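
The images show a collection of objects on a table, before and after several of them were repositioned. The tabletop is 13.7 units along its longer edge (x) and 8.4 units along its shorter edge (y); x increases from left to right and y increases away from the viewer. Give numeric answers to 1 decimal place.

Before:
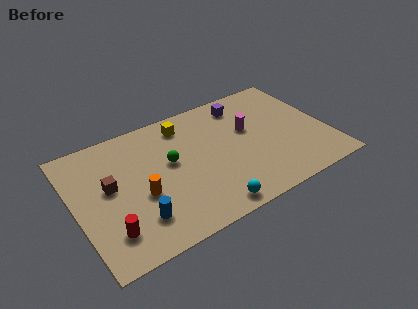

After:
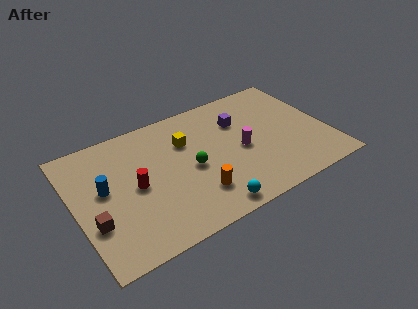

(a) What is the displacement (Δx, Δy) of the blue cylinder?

(-1.4, 2.7)

The blue cylinder was at about (3.0, 2.0) and moved to about (1.6, 4.7).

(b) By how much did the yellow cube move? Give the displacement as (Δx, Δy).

(-0.1, -1.2)

The yellow cube was at about (6.3, 7.0) and moved to about (6.2, 5.8).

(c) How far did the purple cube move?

1.2

The purple cube moved from about (9.6, 7.0) to (9.2, 5.9), a distance of √(0.4² + 1.1²) ≈ 1.2.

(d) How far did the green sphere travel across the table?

1.3

The green sphere moved from about (5.2, 4.8) to (6.2, 3.9), a distance of √(1.0² + 0.9²) ≈ 1.3.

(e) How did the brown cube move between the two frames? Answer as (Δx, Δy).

(-1.1, -1.9)

The brown cube was at about (1.9, 4.7) and moved to about (0.8, 2.8).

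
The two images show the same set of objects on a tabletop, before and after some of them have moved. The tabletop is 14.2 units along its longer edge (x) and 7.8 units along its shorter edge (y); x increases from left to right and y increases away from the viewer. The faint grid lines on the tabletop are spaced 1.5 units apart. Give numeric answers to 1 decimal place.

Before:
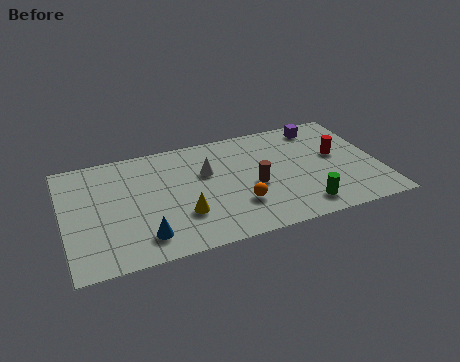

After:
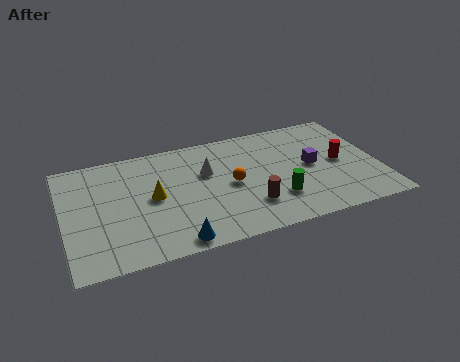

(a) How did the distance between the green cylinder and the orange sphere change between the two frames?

-0.5

The distance was about 3.0 in the first image and 2.5 in the second, so they moved 0.5 units closer together.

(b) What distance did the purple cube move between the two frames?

2.8

The purple cube moved from about (11.9, 6.7) to (11.2, 4.0), a distance of √(0.7² + 2.7²) ≈ 2.8.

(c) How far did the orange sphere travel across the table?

1.5

The orange sphere moved from about (7.7, 2.3) to (7.5, 3.8), a distance of √(0.2² + 1.5²) ≈ 1.5.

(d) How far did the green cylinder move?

1.4

The green cylinder moved from about (10.5, 1.3) to (9.4, 2.2), a distance of √(1.1² + 0.9²) ≈ 1.4.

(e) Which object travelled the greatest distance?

the purple cube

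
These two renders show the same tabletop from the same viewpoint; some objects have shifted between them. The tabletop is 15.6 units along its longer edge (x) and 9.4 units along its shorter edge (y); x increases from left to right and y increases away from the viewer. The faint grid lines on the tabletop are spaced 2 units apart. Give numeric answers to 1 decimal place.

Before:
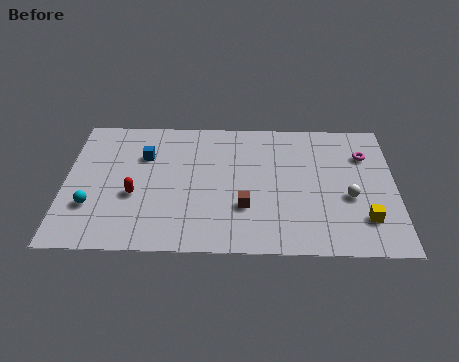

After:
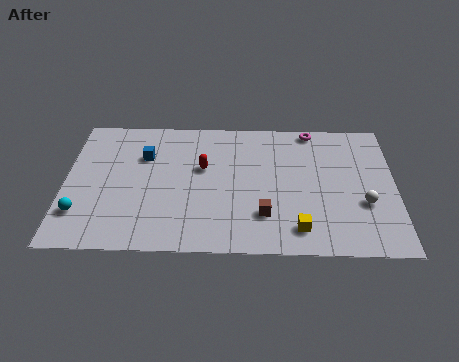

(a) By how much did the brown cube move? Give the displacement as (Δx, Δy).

(0.9, -0.5)

The brown cube started near (8.5, 3.0) and ended near (9.4, 2.5).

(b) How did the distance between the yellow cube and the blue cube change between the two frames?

-2.4

Before: roughly 11.2 units apart; after: 8.8. That's 2.4 units closer together.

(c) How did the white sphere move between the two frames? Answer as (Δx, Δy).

(0.7, -0.4)

The white sphere started near (13.4, 3.8) and ended near (14.1, 3.4).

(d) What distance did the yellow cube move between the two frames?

3.2

From (14.1, 2.3) to (11.0, 1.6), the yellow cube covered √(3.1² + 0.7²) ≈ 3.2 units.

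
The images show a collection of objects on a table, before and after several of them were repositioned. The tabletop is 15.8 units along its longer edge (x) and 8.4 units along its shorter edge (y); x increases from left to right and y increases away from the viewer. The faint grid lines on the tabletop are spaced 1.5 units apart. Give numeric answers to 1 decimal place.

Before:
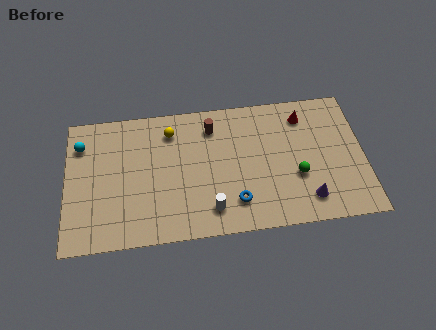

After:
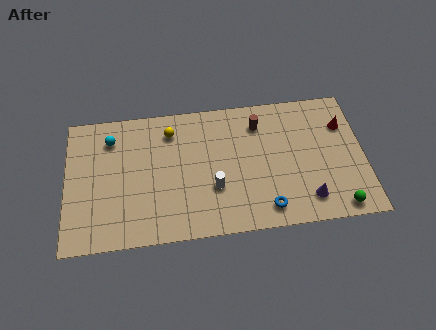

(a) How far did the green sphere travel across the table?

3.0

From (12.2, 3.1) to (14.3, 0.9), the green sphere covered √(2.1² + 2.2²) ≈ 3.0 units.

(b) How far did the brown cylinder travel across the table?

2.5

The brown cylinder moved from about (7.8, 6.7) to (10.3, 6.6), a distance of √(2.5² + 0.1²) ≈ 2.5.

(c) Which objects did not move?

the purple cone and the yellow sphere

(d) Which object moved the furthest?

the green sphere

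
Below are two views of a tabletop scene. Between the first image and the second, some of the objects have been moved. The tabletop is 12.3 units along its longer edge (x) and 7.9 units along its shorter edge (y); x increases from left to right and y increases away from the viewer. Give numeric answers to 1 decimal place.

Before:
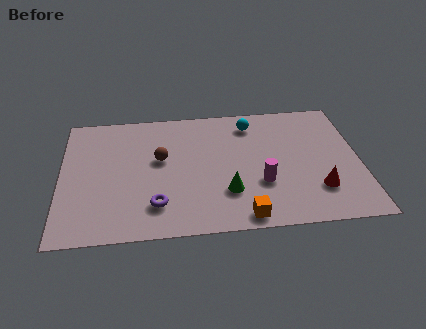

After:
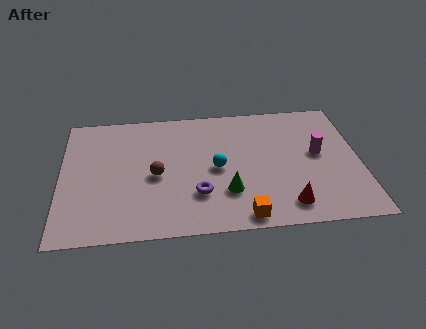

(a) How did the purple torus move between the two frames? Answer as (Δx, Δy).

(1.7, 0.5)

The purple torus started near (3.9, 1.8) and ended near (5.6, 2.3).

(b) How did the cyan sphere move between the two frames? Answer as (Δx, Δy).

(-1.5, -2.7)

From the two frames, the cyan sphere sits at roughly (7.9, 6.5) before and (6.4, 3.8) after.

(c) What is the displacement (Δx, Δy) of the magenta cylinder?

(2.4, 1.6)

From the two frames, the magenta cylinder sits at roughly (8.2, 2.7) before and (10.6, 4.3) after.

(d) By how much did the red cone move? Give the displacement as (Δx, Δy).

(-1.3, -0.8)

From the two frames, the red cone sits at roughly (10.5, 2.1) before and (9.2, 1.3) after.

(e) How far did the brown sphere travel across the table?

1.0

The brown sphere moved from about (4.1, 4.6) to (3.9, 3.6), a distance of √(0.2² + 1.0²) ≈ 1.0.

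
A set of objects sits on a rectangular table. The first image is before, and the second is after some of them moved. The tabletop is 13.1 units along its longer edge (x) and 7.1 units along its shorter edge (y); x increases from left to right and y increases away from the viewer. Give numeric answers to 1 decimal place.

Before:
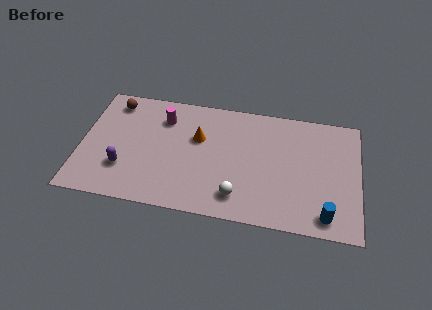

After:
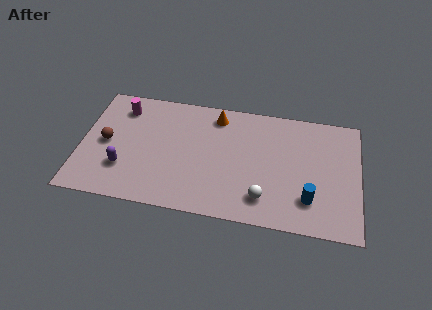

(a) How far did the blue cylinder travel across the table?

1.1

From (11.6, 1.0) to (10.8, 1.8), the blue cylinder covered √(0.8² + 0.8²) ≈ 1.1 units.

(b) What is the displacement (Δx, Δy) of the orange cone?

(0.8, 1.5)

The orange cone was at about (5.5, 4.5) and moved to about (6.3, 6.0).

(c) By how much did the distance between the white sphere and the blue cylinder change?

-2.0

The distance was about 4.1 in the first image and 2.1 in the second, so they moved 2.0 units closer together.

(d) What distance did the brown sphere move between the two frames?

2.5

From (1.4, 6.0) to (1.2, 3.5), the brown sphere covered √(0.2² + 2.5²) ≈ 2.5 units.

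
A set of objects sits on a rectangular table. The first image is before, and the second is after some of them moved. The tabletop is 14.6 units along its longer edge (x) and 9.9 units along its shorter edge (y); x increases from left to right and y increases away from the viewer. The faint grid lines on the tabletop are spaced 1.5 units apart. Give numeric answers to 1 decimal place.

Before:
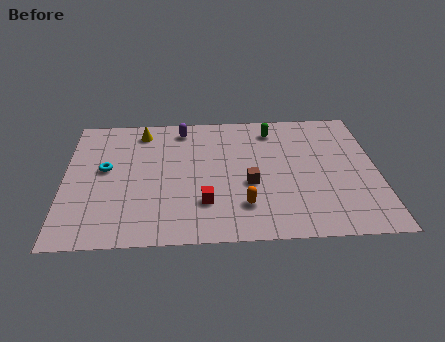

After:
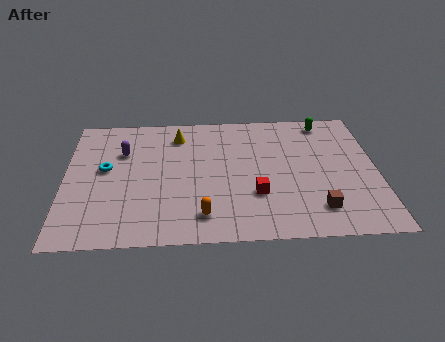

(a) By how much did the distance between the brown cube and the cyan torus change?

+3.5

The distance was about 6.9 in the first image and 10.4 in the second, so they moved 3.5 units further apart.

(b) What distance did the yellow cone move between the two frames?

1.7

From (3.6, 8.4) to (5.3, 8.0), the yellow cone covered √(1.7² + 0.4²) ≈ 1.7 units.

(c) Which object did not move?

the cyan torus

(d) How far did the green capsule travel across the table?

2.5

The green capsule moved from about (9.8, 8.2) to (12.3, 8.7), a distance of √(2.5² + 0.5²) ≈ 2.5.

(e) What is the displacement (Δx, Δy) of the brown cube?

(3.1, -2.0)

The brown cube started near (8.6, 4.0) and ended near (11.7, 2.0).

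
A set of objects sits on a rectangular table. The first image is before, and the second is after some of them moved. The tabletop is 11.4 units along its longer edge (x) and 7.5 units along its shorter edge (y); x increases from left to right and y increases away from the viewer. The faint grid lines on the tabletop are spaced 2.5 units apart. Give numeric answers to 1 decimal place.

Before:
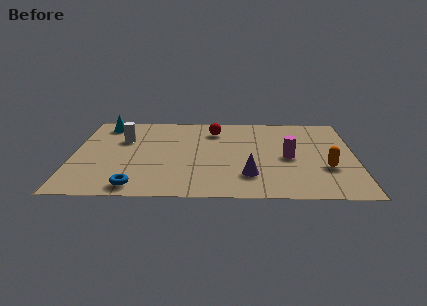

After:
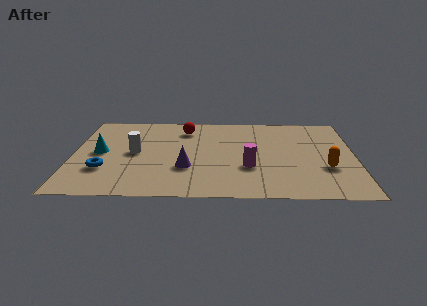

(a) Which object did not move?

the orange capsule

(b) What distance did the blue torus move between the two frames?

1.9

From (2.6, 0.9) to (1.3, 2.3), the blue torus covered √(1.3² + 1.4²) ≈ 1.9 units.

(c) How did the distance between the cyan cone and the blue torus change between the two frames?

-4.2

They were about 5.7 units apart before and 1.5 after — 4.2 units closer together.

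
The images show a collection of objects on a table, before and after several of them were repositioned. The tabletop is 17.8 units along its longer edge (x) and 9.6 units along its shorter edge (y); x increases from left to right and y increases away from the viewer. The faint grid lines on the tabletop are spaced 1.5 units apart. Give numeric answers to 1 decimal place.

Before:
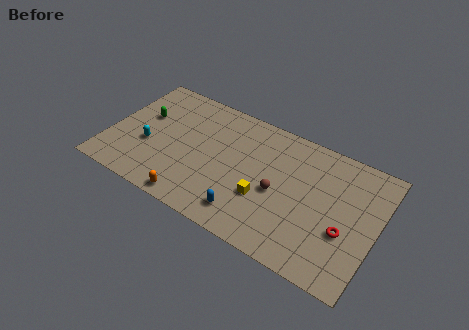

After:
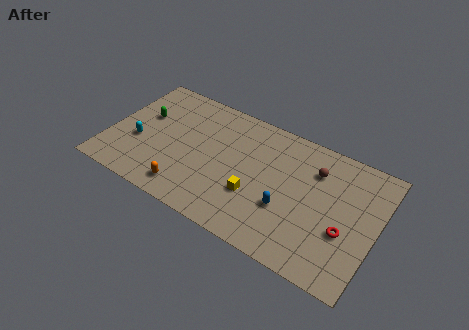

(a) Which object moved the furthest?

the brown sphere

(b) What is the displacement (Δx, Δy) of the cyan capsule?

(-0.7, 0.0)

The cyan capsule started near (2.7, 3.7) and ended near (2.0, 3.7).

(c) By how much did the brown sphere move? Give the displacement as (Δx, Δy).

(2.1, 2.8)

The brown sphere was at about (11.4, 4.3) and moved to about (13.5, 7.1).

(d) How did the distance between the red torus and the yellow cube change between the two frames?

+0.6

They were about 5.3 units apart before and 5.9 after — 0.6 units further apart.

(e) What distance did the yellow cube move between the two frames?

0.6

The yellow cube was near (10.6, 3.4) before and (10.0, 3.3) after, so it travelled √(0.6² + 0.1²) ≈ 0.6 units.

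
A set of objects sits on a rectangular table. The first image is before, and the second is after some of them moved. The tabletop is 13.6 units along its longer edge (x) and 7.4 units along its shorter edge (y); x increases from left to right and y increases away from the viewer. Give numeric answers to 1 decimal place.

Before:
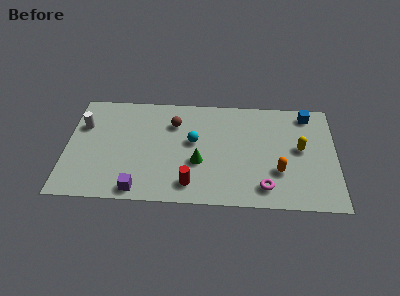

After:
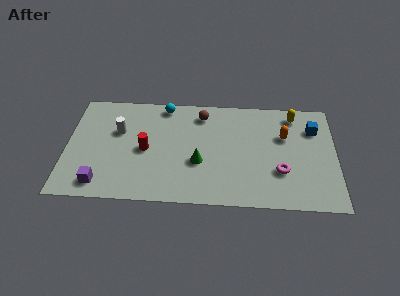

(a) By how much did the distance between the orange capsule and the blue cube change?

-2.7

They were about 4.3 units apart before and 1.6 after — 2.7 units closer together.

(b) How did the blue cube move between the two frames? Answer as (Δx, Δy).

(0.3, -1.0)

From the two frames, the blue cube sits at roughly (12.2, 6.4) before and (12.5, 5.4) after.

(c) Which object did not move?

the green cone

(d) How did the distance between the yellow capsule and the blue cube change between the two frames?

-1.1

Before: roughly 2.4 units apart; after: 1.3. That's 1.1 units closer together.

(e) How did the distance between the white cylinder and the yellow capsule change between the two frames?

-2.0

They were about 11.0 units apart before and 9.0 after — 2.0 units closer together.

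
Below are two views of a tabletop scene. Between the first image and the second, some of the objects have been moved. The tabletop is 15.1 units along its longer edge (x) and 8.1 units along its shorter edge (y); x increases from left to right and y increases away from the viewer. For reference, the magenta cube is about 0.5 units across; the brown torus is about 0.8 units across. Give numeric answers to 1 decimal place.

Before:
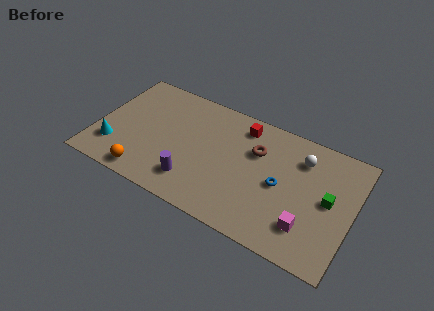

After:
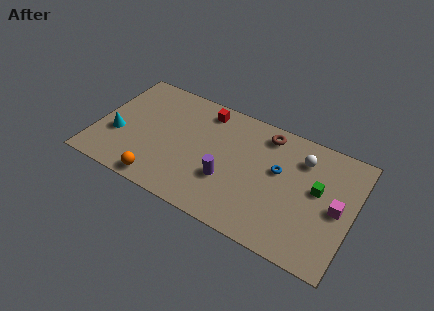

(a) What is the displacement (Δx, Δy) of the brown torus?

(0.4, 1.4)

From the two frames, the brown torus sits at roughly (9.3, 5.5) before and (9.7, 6.9) after.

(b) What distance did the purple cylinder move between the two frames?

2.1

From (6.0, 1.8) to (7.9, 2.8), the purple cylinder covered √(1.9² + 1.0²) ≈ 2.1 units.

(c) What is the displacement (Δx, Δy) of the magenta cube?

(1.5, 1.9)

From the two frames, the magenta cube sits at roughly (12.7, 2.0) before and (14.2, 3.9) after.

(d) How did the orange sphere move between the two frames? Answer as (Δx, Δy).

(0.9, -0.1)

From the two frames, the orange sphere sits at roughly (3.3, 1.0) before and (4.2, 0.9) after.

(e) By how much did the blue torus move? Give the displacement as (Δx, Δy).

(-0.2, 0.9)

The blue torus was at about (10.9, 3.9) and moved to about (10.7, 4.8).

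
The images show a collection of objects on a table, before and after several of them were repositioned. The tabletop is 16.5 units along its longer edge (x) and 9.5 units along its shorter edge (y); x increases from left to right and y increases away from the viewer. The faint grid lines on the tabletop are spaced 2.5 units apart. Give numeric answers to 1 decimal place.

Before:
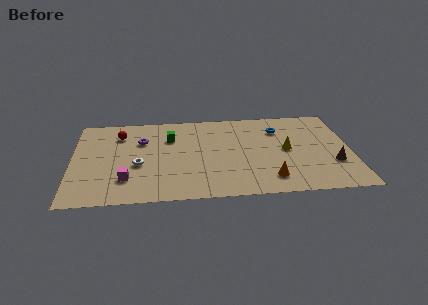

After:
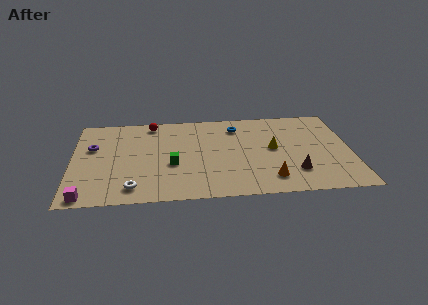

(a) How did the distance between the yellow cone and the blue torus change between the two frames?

+1.0

The distance was about 2.3 in the first image and 3.3 in the second, so they moved 1.0 units further apart.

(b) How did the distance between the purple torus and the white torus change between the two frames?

+2.5

They were about 2.6 units apart before and 5.1 after — 2.5 units further apart.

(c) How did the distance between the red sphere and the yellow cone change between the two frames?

-2.2

They were about 10.2 units apart before and 8.0 after — 2.2 units closer together.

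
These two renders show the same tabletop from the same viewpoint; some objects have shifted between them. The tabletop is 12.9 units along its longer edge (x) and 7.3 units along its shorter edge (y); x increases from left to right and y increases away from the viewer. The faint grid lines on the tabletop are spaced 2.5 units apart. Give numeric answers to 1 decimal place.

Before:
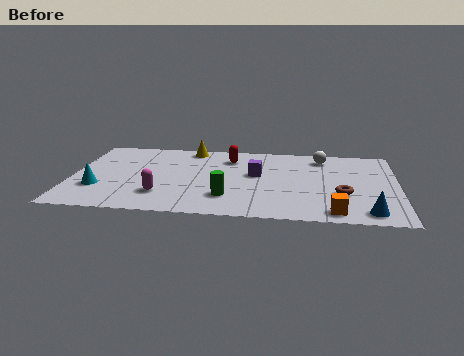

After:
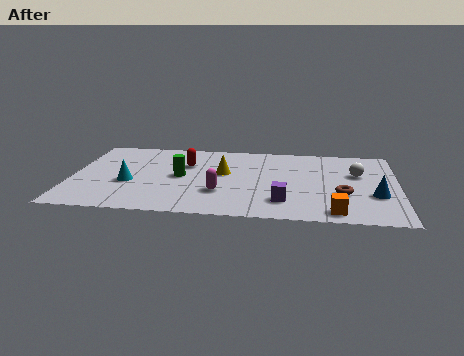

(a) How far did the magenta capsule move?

2.3

From (3.6, 1.9) to (5.9, 2.3), the magenta capsule covered √(2.3² + 0.4²) ≈ 2.3 units.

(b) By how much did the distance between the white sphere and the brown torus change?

-1.5

Before: roughly 3.6 units apart; after: 2.1. That's 1.5 units closer together.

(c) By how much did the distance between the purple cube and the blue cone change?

-1.7

Before: roughly 5.4 units apart; after: 3.7. That's 1.7 units closer together.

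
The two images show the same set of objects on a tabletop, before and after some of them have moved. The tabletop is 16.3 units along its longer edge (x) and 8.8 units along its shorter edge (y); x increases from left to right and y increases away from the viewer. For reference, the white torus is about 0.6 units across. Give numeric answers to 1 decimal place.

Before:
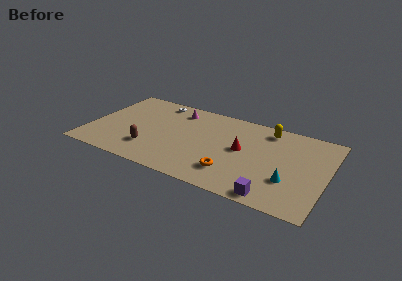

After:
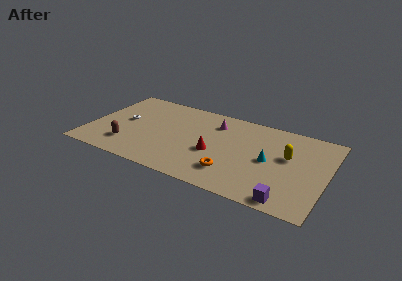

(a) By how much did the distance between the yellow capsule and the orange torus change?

-1.0

They were about 5.7 units apart before and 4.7 after — 1.0 units closer together.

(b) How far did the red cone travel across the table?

2.1

The red cone was near (10.5, 4.7) before and (8.7, 3.6) after, so it travelled √(1.8² + 1.1²) ≈ 2.1 units.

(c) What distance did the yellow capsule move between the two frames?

2.8

From (12.0, 7.5) to (13.6, 5.2), the yellow capsule covered √(1.6² + 2.3²) ≈ 2.8 units.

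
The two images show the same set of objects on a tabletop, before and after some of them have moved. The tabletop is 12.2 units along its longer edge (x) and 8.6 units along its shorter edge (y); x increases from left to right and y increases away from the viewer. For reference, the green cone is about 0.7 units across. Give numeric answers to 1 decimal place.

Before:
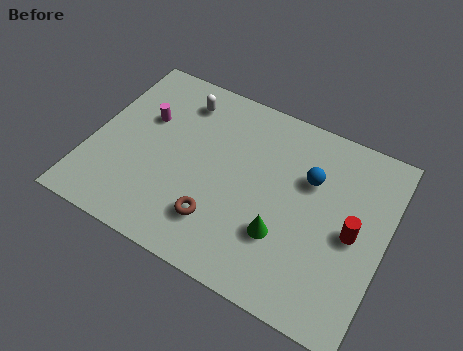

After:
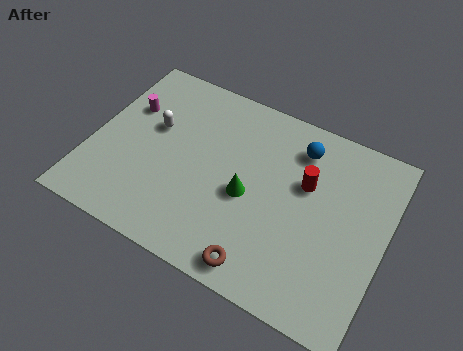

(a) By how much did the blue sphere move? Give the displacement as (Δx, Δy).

(-0.6, 1.2)

From the two frames, the blue sphere sits at roughly (8.9, 5.7) before and (8.3, 6.9) after.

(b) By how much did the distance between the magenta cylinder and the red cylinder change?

-1.4

The distance was about 9.0 in the first image and 7.6 in the second, so they moved 1.4 units closer together.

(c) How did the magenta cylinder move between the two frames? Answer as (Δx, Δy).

(-0.8, 0.2)

The magenta cylinder was at about (2.0, 5.5) and moved to about (1.2, 5.7).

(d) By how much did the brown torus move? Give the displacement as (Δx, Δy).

(2.0, -1.1)

The brown torus started near (5.6, 2.1) and ended near (7.6, 1.0).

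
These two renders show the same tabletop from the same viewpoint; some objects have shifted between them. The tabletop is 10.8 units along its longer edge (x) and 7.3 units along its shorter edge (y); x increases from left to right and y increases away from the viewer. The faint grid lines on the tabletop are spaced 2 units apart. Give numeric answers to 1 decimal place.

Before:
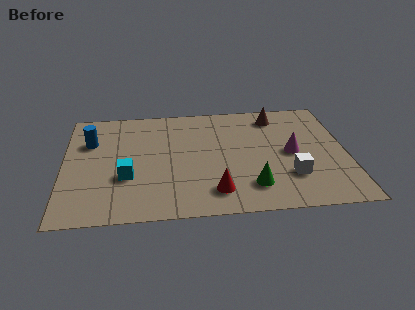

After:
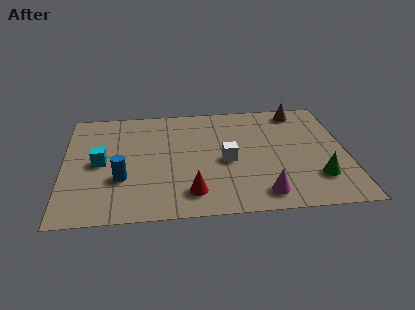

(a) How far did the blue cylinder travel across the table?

2.8

The blue cylinder was near (1.0, 5.0) before and (2.2, 2.5) after, so it travelled √(1.2² + 2.5²) ≈ 2.8 units.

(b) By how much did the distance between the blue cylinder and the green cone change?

+0.4

They were about 7.0 units apart before and 7.4 after — 0.4 units further apart.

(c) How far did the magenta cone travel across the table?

2.8

From (8.7, 3.6) to (7.5, 1.1), the magenta cone covered √(1.2² + 2.5²) ≈ 2.8 units.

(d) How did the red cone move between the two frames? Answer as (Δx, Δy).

(-0.9, 0.0)

The red cone started near (5.7, 1.4) and ended near (4.8, 1.4).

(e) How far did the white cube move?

2.7

The white cube moved from about (8.6, 2.1) to (6.2, 3.3), a distance of √(2.4² + 1.2²) ≈ 2.7.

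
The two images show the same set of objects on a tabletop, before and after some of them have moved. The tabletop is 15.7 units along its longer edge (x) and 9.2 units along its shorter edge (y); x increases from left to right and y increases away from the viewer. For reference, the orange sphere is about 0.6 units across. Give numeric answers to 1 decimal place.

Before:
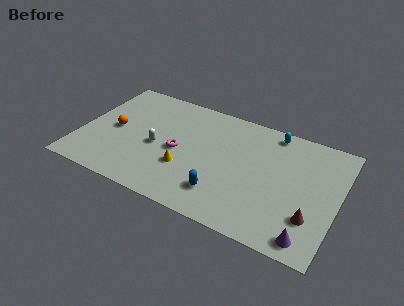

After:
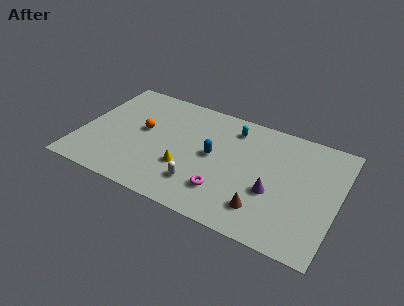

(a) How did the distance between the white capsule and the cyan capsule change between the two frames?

-2.4

Before: roughly 7.9 units apart; after: 5.5. That's 2.4 units closer together.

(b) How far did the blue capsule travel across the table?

2.8

The blue capsule moved from about (9.0, 2.1) to (8.1, 4.8), a distance of √(0.9² + 2.7²) ≈ 2.8.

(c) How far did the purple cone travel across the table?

3.4

The purple cone moved from about (14.3, 1.1) to (11.9, 3.5), a distance of √(2.4² + 2.4²) ≈ 3.4.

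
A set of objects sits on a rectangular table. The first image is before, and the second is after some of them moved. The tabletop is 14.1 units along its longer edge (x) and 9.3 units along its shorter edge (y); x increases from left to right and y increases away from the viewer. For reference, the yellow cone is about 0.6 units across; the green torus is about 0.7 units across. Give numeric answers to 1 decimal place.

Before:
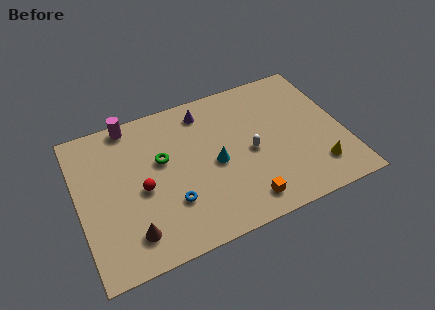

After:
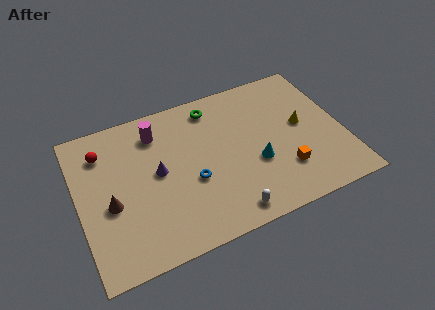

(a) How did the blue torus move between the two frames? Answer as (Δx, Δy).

(1.2, 0.9)

The blue torus was at about (4.7, 2.8) and moved to about (5.9, 3.7).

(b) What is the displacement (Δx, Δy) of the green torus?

(3.0, 2.3)

From the two frames, the green torus sits at roughly (4.5, 5.6) before and (7.5, 7.9) after.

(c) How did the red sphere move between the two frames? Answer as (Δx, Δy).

(-1.8, 3.0)

The red sphere started near (3.3, 4.2) and ended near (1.5, 7.2).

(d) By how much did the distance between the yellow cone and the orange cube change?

-1.2

The distance was about 4.0 in the first image and 2.8 in the second, so they moved 1.2 units closer together.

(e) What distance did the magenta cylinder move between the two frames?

1.7

The magenta cylinder moved from about (3.1, 8.5) to (4.4, 7.4), a distance of √(1.3² + 1.1²) ≈ 1.7.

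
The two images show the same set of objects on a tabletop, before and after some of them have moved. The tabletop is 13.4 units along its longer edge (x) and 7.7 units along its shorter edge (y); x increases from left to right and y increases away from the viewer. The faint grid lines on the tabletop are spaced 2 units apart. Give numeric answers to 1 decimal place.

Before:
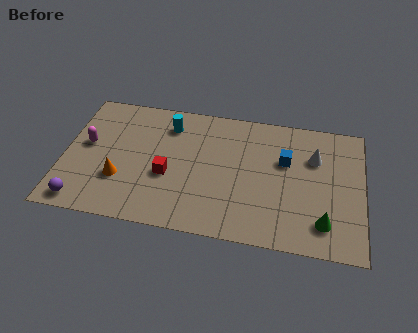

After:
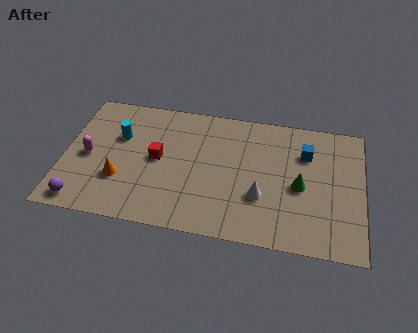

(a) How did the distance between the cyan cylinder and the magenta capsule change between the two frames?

-2.1

They were about 4.0 units apart before and 1.9 after — 2.1 units closer together.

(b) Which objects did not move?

the purple sphere and the orange cone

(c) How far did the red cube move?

1.0

The red cube was near (4.7, 3.1) before and (4.2, 4.0) after, so it travelled √(0.5² + 0.9²) ≈ 1.0 units.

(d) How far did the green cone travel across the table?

2.2

From (11.7, 1.6) to (10.6, 3.5), the green cone covered √(1.1² + 1.9²) ≈ 2.2 units.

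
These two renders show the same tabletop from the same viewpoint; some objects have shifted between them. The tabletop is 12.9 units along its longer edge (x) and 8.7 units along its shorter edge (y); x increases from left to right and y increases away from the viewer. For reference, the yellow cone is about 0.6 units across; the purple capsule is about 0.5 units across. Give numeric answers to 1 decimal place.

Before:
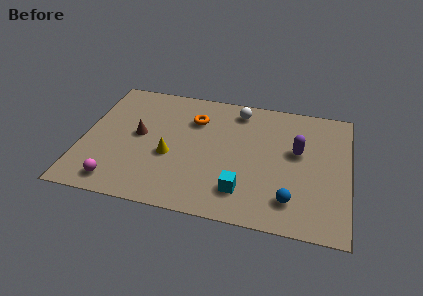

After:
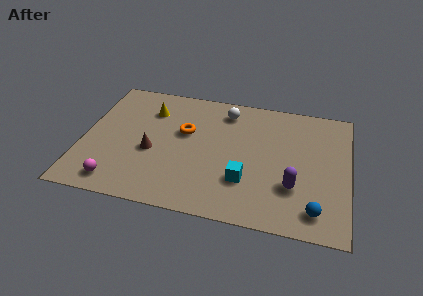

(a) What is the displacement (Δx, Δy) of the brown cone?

(0.7, -1.0)

From the two frames, the brown cone sits at roughly (2.7, 4.6) before and (3.4, 3.6) after.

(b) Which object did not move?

the magenta sphere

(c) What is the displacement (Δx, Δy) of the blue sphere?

(1.2, -0.4)

The blue sphere started near (10.2, 1.8) and ended near (11.4, 1.4).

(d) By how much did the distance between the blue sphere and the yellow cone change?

+3.6

They were about 6.1 units apart before and 9.7 after — 3.6 units further apart.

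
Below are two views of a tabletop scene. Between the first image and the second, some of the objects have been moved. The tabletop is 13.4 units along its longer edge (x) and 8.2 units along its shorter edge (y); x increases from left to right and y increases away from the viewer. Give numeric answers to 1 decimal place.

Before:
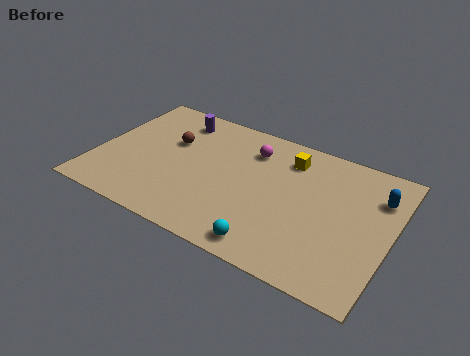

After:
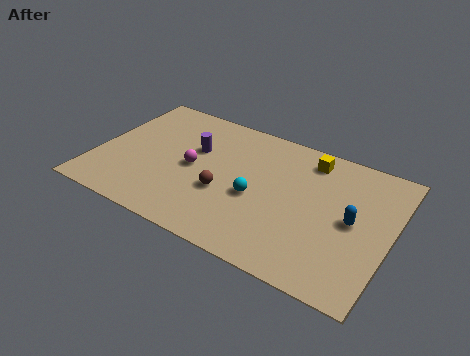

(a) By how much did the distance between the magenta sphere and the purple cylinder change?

-2.4

They were about 3.6 units apart before and 1.2 after — 2.4 units closer together.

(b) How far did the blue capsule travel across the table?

2.1

The blue capsule was near (12.6, 6.0) before and (11.7, 4.1) after, so it travelled √(0.9² + 1.9²) ≈ 2.1 units.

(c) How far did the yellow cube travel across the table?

1.0

The yellow cube moved from about (8.5, 6.5) to (9.4, 6.9), a distance of √(0.9² + 0.4²) ≈ 1.0.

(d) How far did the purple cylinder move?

1.9

The purple cylinder moved from about (3.2, 6.8) to (4.3, 5.2), a distance of √(1.1² + 1.6²) ≈ 1.9.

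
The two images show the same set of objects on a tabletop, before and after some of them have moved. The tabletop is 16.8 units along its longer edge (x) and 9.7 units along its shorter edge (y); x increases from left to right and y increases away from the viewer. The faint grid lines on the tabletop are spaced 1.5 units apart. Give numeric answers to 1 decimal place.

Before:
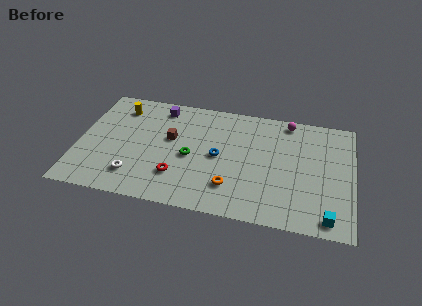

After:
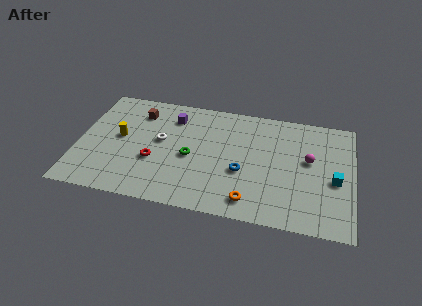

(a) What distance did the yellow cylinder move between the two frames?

2.6

From (2.3, 7.8) to (2.5, 5.2), the yellow cylinder covered √(0.2² + 2.6²) ≈ 2.6 units.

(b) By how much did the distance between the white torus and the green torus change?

-1.9

The distance was about 4.0 in the first image and 2.1 in the second, so they moved 1.9 units closer together.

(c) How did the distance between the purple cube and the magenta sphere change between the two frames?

+0.8

The distance was about 7.9 in the first image and 8.7 in the second, so they moved 0.8 units further apart.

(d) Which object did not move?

the green torus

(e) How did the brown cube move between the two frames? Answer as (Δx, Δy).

(-2.1, 1.9)

From the two frames, the brown cube sits at roughly (5.6, 5.7) before and (3.5, 7.6) after.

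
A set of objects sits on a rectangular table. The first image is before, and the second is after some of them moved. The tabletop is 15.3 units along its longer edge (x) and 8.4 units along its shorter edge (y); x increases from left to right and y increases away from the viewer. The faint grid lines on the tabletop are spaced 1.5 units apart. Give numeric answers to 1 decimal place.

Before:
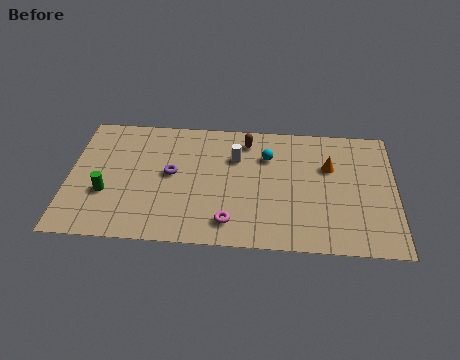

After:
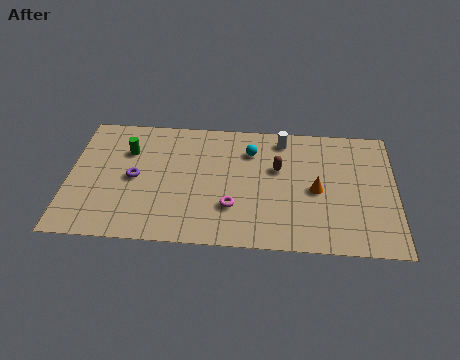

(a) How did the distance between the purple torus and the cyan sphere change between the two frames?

+1.1

Before: roughly 4.7 units apart; after: 5.8. That's 1.1 units further apart.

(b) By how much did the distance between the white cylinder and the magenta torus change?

+0.9

Before: roughly 4.3 units apart; after: 5.2. That's 0.9 units further apart.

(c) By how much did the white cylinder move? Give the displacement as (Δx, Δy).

(2.2, 1.4)

From the two frames, the white cylinder sits at roughly (7.8, 5.8) before and (10.0, 7.2) after.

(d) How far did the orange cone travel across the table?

1.7

The orange cone moved from about (12.2, 5.5) to (11.6, 3.9), a distance of √(0.6² + 1.6²) ≈ 1.7.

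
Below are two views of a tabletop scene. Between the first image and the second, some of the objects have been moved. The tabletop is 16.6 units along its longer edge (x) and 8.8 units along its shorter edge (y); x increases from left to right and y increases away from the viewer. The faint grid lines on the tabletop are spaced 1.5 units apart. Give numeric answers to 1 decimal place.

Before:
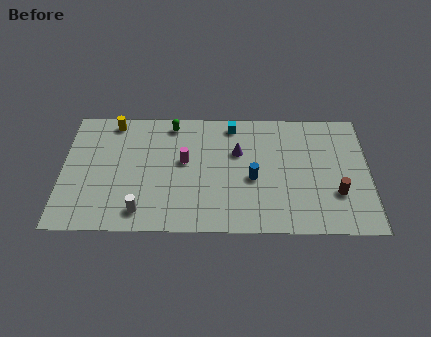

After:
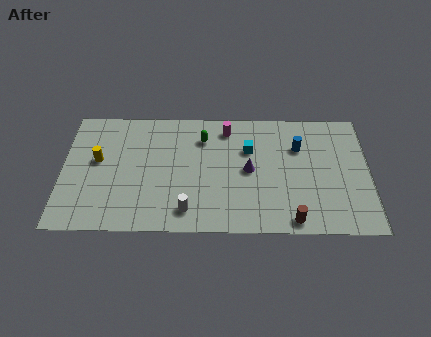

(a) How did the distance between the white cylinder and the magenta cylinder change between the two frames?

+2.0

Before: roughly 4.3 units apart; after: 6.3. That's 2.0 units further apart.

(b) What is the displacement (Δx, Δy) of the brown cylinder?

(-2.4, -1.9)

The brown cylinder started near (14.8, 2.8) and ended near (12.4, 0.9).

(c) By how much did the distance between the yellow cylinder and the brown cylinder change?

-1.8

The distance was about 13.1 in the first image and 11.3 in the second, so they moved 1.8 units closer together.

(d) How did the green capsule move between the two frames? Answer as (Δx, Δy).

(1.7, -1.0)

The green capsule was at about (5.9, 7.7) and moved to about (7.6, 6.7).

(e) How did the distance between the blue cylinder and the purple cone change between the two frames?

+1.1

The distance was about 2.1 in the first image and 3.2 in the second, so they moved 1.1 units further apart.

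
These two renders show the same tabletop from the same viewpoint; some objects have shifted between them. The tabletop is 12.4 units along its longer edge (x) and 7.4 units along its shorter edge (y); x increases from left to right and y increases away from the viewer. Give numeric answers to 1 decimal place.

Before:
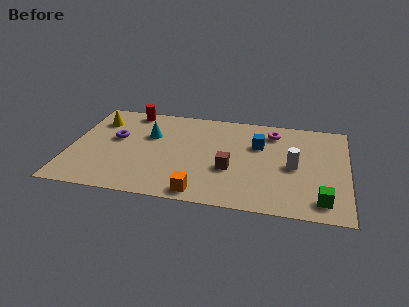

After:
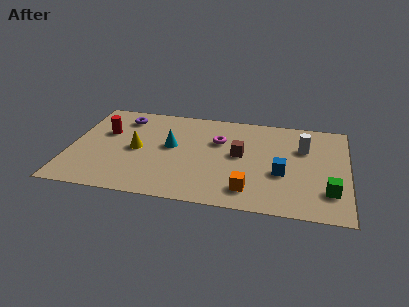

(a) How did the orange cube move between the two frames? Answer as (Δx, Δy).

(2.1, 0.6)

The orange cube started near (6.0, 0.8) and ended near (8.1, 1.4).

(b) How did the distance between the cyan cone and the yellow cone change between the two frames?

-0.9

They were about 2.5 units apart before and 1.6 after — 0.9 units closer together.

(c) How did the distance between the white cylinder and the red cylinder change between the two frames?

+0.8

The distance was about 8.1 in the first image and 8.9 in the second, so they moved 0.8 units further apart.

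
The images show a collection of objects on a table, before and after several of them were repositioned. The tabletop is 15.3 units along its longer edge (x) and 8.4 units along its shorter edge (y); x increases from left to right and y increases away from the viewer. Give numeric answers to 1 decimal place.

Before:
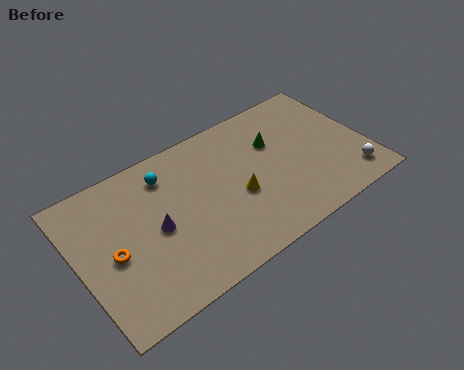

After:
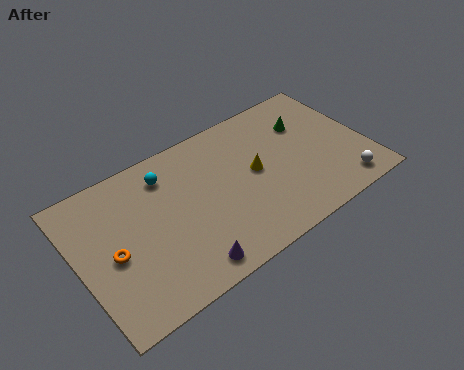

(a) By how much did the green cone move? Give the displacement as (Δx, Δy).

(1.8, 0.3)

The green cone started near (10.7, 5.6) and ended near (12.5, 5.9).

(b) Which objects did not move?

the cyan sphere and the orange torus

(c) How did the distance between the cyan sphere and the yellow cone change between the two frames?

+0.4

The distance was about 4.6 in the first image and 5.0 in the second, so they moved 0.4 units further apart.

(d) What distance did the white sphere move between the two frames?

0.6

From (14.1, 1.5) to (13.6, 1.2), the white sphere covered √(0.5² + 0.3²) ≈ 0.6 units.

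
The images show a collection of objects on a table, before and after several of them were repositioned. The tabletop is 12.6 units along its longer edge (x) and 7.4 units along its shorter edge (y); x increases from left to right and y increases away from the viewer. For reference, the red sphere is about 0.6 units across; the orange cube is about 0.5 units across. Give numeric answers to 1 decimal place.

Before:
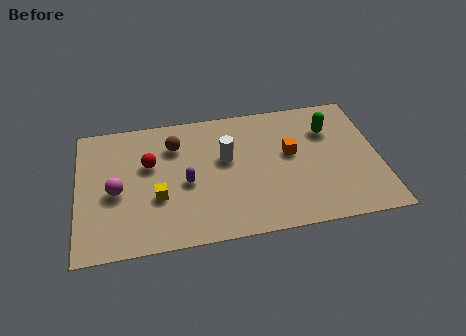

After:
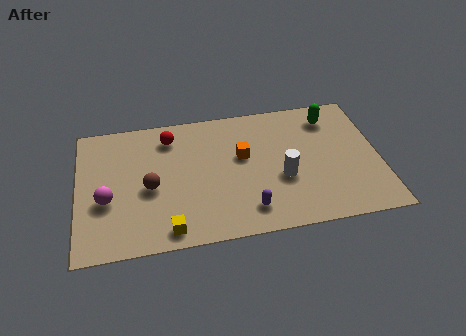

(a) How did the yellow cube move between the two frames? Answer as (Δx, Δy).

(0.4, -1.8)

The yellow cube was at about (3.3, 2.7) and moved to about (3.7, 0.9).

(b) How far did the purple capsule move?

3.1

The purple capsule was near (4.5, 3.3) before and (7.0, 1.4) after, so it travelled √(2.5² + 1.9²) ≈ 3.1 units.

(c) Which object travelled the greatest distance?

the purple capsule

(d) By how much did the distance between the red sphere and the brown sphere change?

+1.4

They were about 1.4 units apart before and 2.8 after — 1.4 units further apart.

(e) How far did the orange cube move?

2.0

From (8.9, 4.2) to (6.9, 4.4), the orange cube covered √(2.0² + 0.2²) ≈ 2.0 units.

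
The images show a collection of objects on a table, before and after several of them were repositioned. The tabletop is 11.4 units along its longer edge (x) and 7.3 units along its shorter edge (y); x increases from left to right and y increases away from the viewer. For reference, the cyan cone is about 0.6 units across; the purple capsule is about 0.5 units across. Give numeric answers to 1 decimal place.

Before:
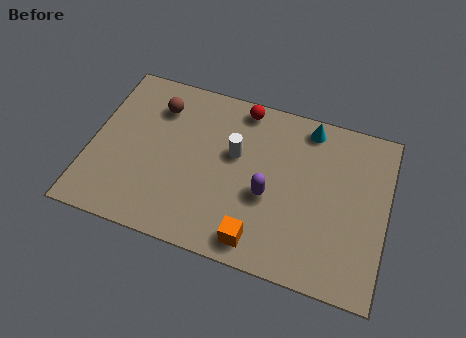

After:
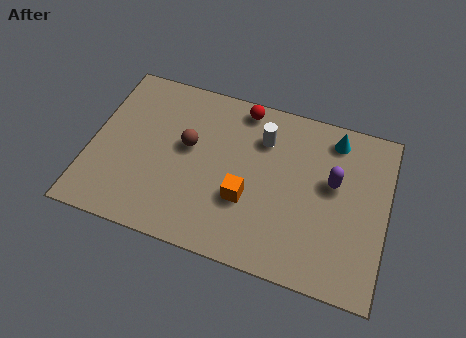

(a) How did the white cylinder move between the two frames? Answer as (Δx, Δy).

(1.0, 1.0)

The white cylinder started near (5.5, 4.4) and ended near (6.5, 5.4).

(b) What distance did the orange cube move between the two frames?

1.7

From (6.7, 1.0) to (6.1, 2.6), the orange cube covered √(0.6² + 1.6²) ≈ 1.7 units.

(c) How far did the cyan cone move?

1.0

From (8.2, 6.4) to (9.2, 6.2), the cyan cone covered √(1.0² + 0.2²) ≈ 1.0 units.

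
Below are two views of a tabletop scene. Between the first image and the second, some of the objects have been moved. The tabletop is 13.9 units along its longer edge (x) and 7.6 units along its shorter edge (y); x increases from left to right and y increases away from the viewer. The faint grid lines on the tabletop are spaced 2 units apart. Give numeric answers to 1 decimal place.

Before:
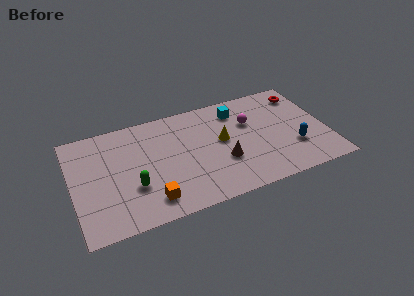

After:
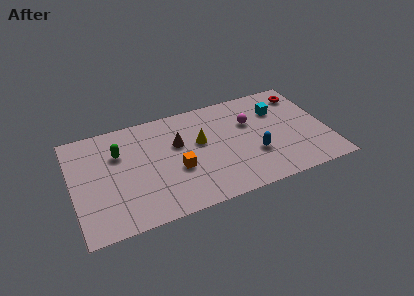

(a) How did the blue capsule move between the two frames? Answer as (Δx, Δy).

(-2.2, 0.2)

The blue capsule started near (12.0, 2.4) and ended near (9.8, 2.6).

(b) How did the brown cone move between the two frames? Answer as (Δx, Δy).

(-2.3, 2.1)

The brown cone started near (8.1, 2.7) and ended near (5.8, 4.8).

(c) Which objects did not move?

the red torus and the magenta sphere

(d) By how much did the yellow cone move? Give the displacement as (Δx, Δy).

(-1.2, 0.3)

The yellow cone started near (8.2, 4.2) and ended near (7.0, 4.5).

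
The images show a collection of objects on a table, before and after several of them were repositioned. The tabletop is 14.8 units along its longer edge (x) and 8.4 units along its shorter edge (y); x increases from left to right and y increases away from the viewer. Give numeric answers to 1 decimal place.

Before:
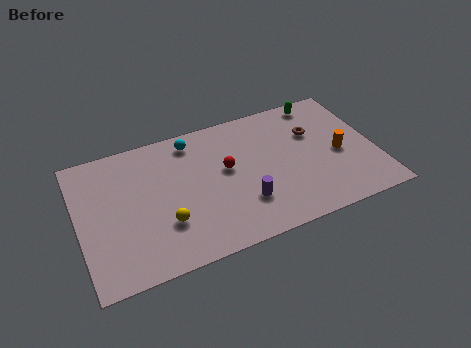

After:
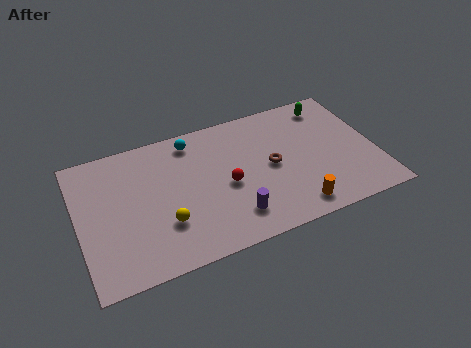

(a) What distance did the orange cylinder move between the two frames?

3.7

From (13.0, 3.8) to (10.4, 1.2), the orange cylinder covered √(2.6² + 2.6²) ≈ 3.7 units.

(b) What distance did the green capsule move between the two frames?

0.6

The green capsule was near (12.5, 7.5) before and (12.9, 7.1) after, so it travelled √(0.4² + 0.4²) ≈ 0.6 units.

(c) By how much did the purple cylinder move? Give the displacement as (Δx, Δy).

(-0.6, -0.6)

From the two frames, the purple cylinder sits at roughly (8.0, 2.4) before and (7.4, 1.8) after.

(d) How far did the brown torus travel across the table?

2.7

The brown torus moved from about (11.9, 5.6) to (9.6, 4.2), a distance of √(2.3² + 1.4²) ≈ 2.7.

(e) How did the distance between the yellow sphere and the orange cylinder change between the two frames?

-2.5

They were about 9.0 units apart before and 6.5 after — 2.5 units closer together.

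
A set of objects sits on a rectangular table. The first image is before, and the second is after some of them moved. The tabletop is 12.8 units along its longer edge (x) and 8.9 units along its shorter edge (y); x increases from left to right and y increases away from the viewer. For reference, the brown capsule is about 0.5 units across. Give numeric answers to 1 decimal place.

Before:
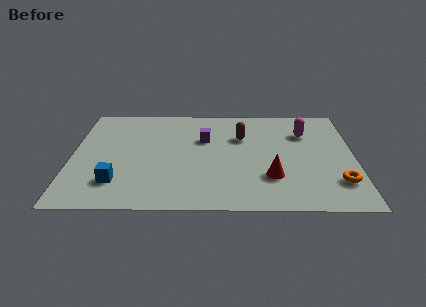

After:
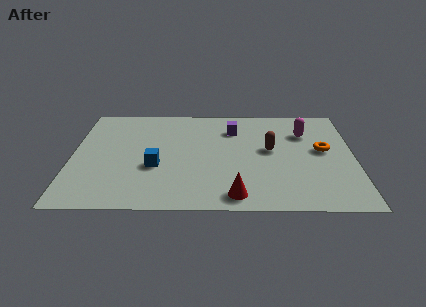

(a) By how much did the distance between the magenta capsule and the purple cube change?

-1.3

They were about 4.6 units apart before and 3.3 after — 1.3 units closer together.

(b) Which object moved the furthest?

the orange torus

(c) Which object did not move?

the magenta capsule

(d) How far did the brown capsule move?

1.7

The brown capsule was near (7.7, 6.0) before and (9.0, 4.9) after, so it travelled √(1.3² + 1.1²) ≈ 1.7 units.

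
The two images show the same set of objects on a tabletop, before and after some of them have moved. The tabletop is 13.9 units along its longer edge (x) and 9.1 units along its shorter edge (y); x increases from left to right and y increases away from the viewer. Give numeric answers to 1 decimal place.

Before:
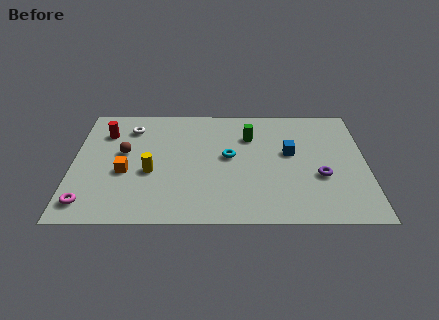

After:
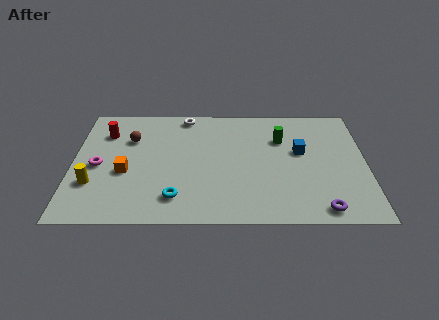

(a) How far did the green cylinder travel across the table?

1.5

The green cylinder was near (8.4, 6.5) before and (9.9, 6.3) after, so it travelled √(1.5² + 0.2²) ≈ 1.5 units.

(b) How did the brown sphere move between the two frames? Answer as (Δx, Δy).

(0.3, 1.1)

From the two frames, the brown sphere sits at roughly (2.4, 5.2) before and (2.7, 6.3) after.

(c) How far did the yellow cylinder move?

2.8

From (3.7, 3.7) to (1.0, 2.8), the yellow cylinder covered √(2.7² + 0.9²) ≈ 2.8 units.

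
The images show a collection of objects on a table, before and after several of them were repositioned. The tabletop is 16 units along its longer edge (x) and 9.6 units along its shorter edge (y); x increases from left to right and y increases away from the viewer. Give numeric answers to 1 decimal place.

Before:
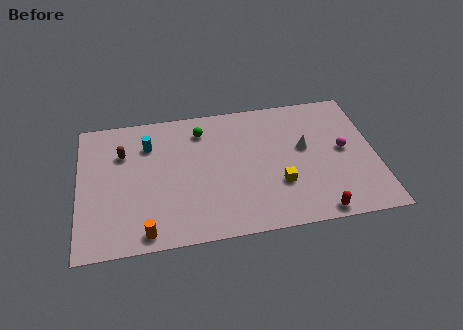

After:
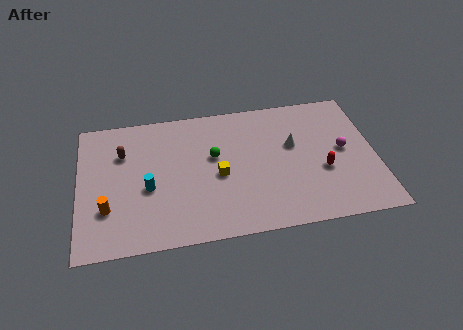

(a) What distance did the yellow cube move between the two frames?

3.4

The yellow cube was near (10.7, 3.1) before and (7.5, 4.3) after, so it travelled √(3.2² + 1.2²) ≈ 3.4 units.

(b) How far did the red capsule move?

2.9

The red capsule moved from about (12.6, 0.8) to (13.1, 3.7), a distance of √(0.5² + 2.9²) ≈ 2.9.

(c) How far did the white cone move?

0.7

The white cone was near (12.2, 5.5) before and (11.6, 5.8) after, so it travelled √(0.6² + 0.3²) ≈ 0.7 units.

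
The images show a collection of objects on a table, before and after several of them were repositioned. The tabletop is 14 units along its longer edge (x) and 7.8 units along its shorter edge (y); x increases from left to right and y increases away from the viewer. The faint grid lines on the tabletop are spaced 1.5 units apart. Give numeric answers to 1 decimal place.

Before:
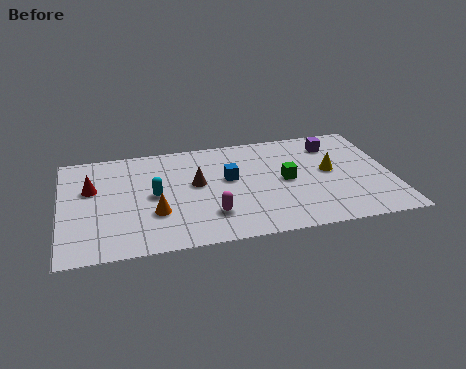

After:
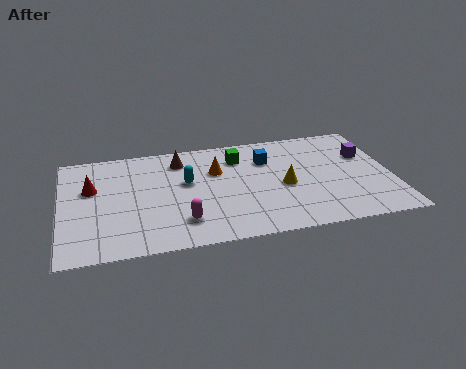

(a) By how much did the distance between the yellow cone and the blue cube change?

-2.1

The distance was about 4.3 in the first image and 2.2 in the second, so they moved 2.1 units closer together.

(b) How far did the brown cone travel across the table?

2.0

The brown cone was near (5.7, 4.4) before and (5.1, 6.3) after, so it travelled √(0.6² + 1.9²) ≈ 2.0 units.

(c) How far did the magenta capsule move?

1.2

From (6.2, 2.0) to (5.0, 1.8), the magenta capsule covered √(1.2² + 0.2²) ≈ 1.2 units.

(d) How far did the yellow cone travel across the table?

2.1

The yellow cone moved from about (11.4, 4.2) to (9.4, 3.5), a distance of √(2.0² + 0.7²) ≈ 2.1.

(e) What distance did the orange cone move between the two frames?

3.7

The orange cone was near (3.9, 2.6) before and (6.6, 5.2) after, so it travelled √(2.7² + 2.6²) ≈ 3.7 units.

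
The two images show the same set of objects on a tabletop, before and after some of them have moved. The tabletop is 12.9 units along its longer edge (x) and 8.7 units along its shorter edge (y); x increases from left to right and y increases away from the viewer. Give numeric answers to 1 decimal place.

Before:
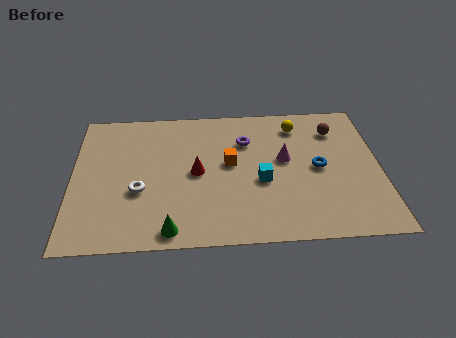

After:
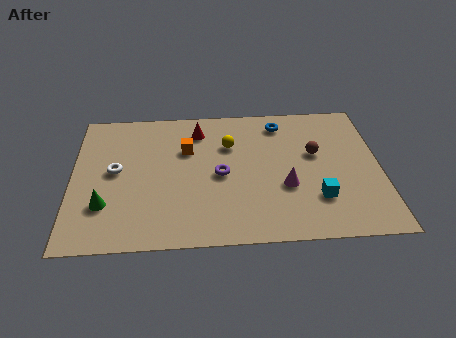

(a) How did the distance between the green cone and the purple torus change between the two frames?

-1.1

Before: roughly 6.2 units apart; after: 5.1. That's 1.1 units closer together.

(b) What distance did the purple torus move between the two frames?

2.4

The purple torus was near (7.3, 6.2) before and (6.2, 4.1) after, so it travelled √(1.1² + 2.1²) ≈ 2.4 units.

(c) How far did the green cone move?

3.1

The green cone moved from about (4.1, 0.9) to (1.4, 2.5), a distance of √(2.7² + 1.6²) ≈ 3.1.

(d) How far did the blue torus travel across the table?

3.4

The blue torus was near (10.3, 4.3) before and (8.8, 7.3) after, so it travelled √(1.5² + 3.0²) ≈ 3.4 units.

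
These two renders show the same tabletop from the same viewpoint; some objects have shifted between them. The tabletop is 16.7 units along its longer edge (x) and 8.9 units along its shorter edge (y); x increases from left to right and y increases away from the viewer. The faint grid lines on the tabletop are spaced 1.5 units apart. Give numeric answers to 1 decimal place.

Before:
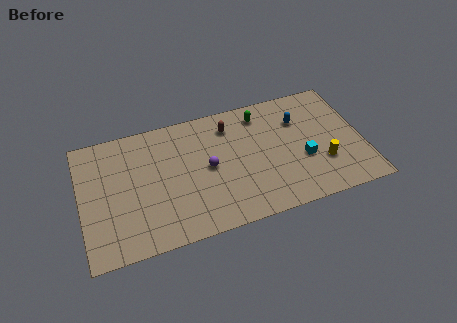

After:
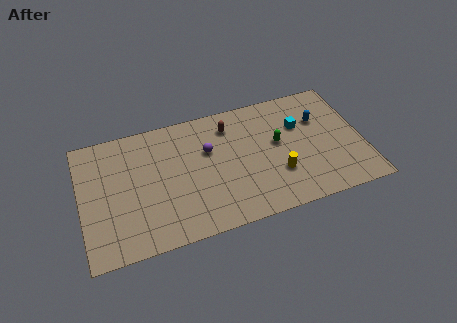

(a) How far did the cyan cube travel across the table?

2.5

The cyan cube moved from about (13.1, 3.4) to (13.1, 5.9), a distance of √(0.0² + 2.5²) ≈ 2.5.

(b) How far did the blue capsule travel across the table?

1.2

The blue capsule moved from about (13.1, 6.3) to (14.3, 6.0), a distance of √(1.2² + 0.3²) ≈ 1.2.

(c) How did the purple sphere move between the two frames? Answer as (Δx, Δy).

(0.1, 1.2)

The purple sphere started near (7.5, 4.5) and ended near (7.6, 5.7).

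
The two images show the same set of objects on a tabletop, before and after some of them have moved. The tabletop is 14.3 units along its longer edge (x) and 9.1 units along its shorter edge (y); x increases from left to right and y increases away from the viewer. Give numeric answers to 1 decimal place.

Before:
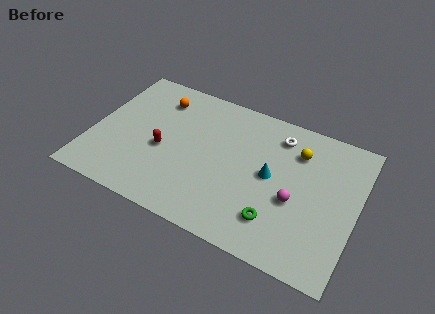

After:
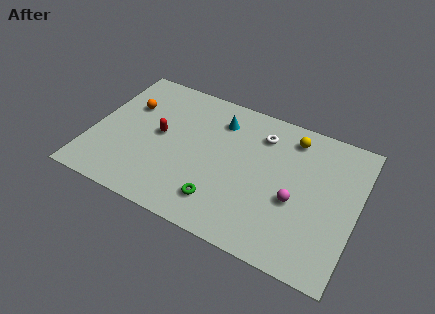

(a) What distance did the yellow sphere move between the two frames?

0.9

The yellow sphere moved from about (10.9, 6.8) to (10.5, 7.6), a distance of √(0.4² + 0.8²) ≈ 0.9.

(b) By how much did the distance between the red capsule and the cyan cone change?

-2.1

Before: roughly 5.9 units apart; after: 3.8. That's 2.1 units closer together.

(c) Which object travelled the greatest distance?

the cyan cone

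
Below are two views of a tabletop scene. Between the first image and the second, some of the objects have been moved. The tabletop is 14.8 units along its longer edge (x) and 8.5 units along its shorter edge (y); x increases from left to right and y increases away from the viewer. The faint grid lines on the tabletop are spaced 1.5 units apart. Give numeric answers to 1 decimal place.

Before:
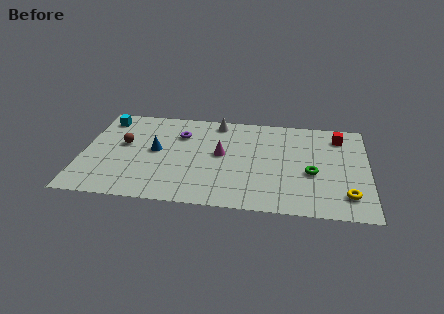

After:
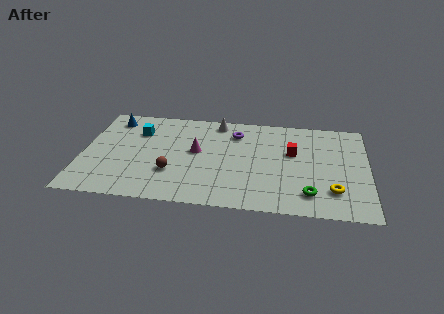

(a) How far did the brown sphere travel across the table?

3.4

The brown sphere moved from about (2.1, 4.9) to (4.7, 2.7), a distance of √(2.6² + 2.2²) ≈ 3.4.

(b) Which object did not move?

the white cone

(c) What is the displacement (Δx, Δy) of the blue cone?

(-2.4, 2.6)

From the two frames, the blue cone sits at roughly (3.8, 4.5) before and (1.4, 7.1) after.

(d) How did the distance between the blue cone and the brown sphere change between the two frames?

+3.8

The distance was about 1.7 in the first image and 5.5 in the second, so they moved 3.8 units further apart.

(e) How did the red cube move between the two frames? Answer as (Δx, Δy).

(-2.4, -1.7)

From the two frames, the red cube sits at roughly (13.3, 6.9) before and (10.9, 5.2) after.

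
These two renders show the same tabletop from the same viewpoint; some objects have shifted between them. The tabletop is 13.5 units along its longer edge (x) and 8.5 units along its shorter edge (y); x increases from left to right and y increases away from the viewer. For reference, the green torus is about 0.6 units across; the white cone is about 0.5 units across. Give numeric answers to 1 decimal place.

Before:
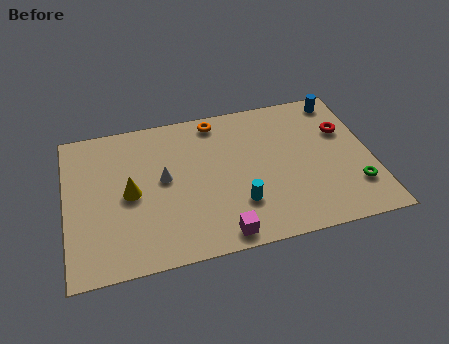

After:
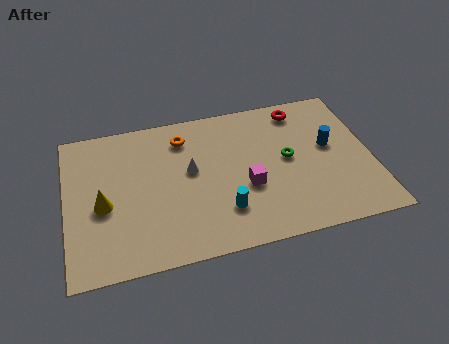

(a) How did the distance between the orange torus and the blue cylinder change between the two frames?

+1.1

They were about 5.6 units apart before and 6.7 after — 1.1 units further apart.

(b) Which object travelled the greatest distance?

the green torus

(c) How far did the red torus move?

2.5

The red torus was near (12.4, 5.6) before and (10.6, 7.3) after, so it travelled √(1.8² + 1.7²) ≈ 2.5 units.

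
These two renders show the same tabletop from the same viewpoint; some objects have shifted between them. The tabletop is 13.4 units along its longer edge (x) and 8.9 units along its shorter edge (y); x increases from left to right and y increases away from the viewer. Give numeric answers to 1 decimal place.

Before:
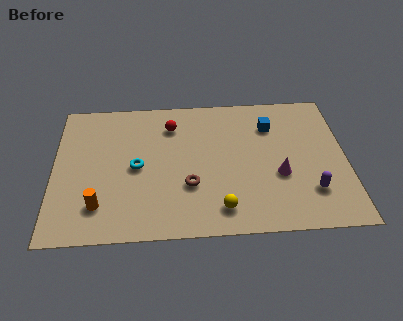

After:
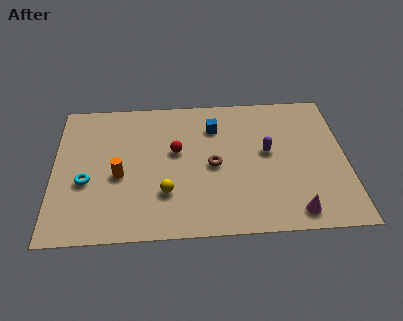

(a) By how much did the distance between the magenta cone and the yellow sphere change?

+2.7

They were about 3.3 units apart before and 6.0 after — 2.7 units further apart.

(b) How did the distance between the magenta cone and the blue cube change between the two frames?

+3.4

Before: roughly 3.2 units apart; after: 6.6. That's 3.4 units further apart.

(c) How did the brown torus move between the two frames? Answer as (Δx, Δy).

(1.1, 1.2)

The brown torus was at about (6.2, 3.0) and moved to about (7.3, 4.2).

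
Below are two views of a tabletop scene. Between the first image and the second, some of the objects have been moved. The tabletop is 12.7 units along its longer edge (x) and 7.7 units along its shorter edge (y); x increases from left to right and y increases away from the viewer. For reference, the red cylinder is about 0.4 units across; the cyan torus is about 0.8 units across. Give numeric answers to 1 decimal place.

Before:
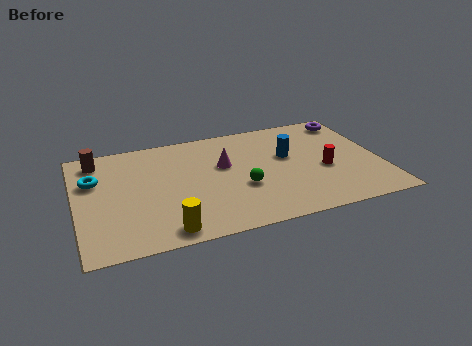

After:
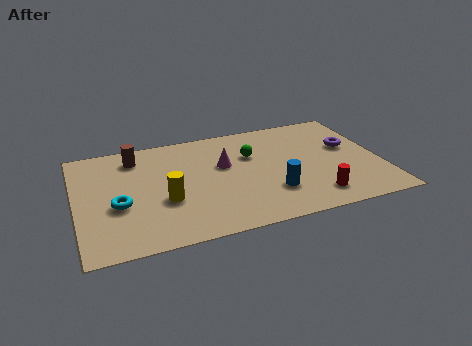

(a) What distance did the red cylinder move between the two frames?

1.9

The red cylinder moved from about (10.3, 3.2) to (9.7, 1.4), a distance of √(0.6² + 1.8²) ≈ 1.9.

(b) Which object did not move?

the magenta cone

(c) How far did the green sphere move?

2.3

The green sphere was near (6.8, 2.9) before and (7.4, 5.1) after, so it travelled √(0.6² + 2.2²) ≈ 2.3 units.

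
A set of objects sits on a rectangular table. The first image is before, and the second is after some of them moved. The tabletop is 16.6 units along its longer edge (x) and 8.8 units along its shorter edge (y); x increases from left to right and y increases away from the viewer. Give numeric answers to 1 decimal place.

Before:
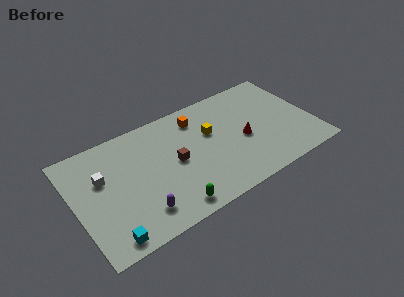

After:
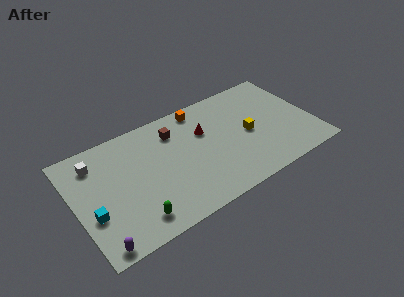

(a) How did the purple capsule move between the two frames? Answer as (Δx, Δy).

(-3.0, -1.0)

From the two frames, the purple capsule sits at roughly (4.1, 1.8) before and (1.1, 0.8) after.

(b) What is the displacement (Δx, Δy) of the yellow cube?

(2.5, -1.3)

The yellow cube started near (9.6, 5.5) and ended near (12.1, 4.2).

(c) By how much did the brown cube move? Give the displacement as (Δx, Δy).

(0.3, 2.4)

The brown cube was at about (6.9, 4.4) and moved to about (7.2, 6.8).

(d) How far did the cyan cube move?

2.3

From (1.8, 1.0) to (1.0, 3.2), the cyan cube covered √(0.8² + 2.2²) ≈ 2.3 units.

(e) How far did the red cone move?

3.1

The red cone was near (11.7, 3.9) before and (9.2, 5.8) after, so it travelled √(2.5² + 1.9²) ≈ 3.1 units.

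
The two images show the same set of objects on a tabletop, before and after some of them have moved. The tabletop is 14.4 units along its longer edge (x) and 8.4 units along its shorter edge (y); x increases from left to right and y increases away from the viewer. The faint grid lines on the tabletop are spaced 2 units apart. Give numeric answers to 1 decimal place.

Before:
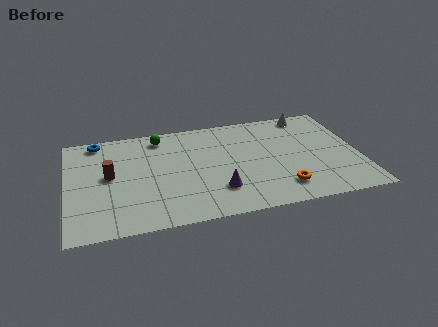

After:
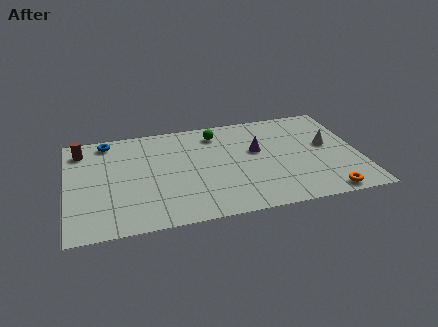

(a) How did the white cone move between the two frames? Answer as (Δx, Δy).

(0.7, -2.8)

The white cone was at about (12.2, 7.5) and moved to about (12.9, 4.7).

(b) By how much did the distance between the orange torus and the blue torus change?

+1.8

The distance was about 10.5 in the first image and 12.3 in the second, so they moved 1.8 units further apart.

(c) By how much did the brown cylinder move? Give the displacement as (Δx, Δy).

(-1.3, 2.4)

The brown cylinder started near (2.1, 4.5) and ended near (0.8, 6.9).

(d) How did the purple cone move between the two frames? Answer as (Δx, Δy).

(2.1, 2.8)

The purple cone was at about (7.3, 2.2) and moved to about (9.4, 5.0).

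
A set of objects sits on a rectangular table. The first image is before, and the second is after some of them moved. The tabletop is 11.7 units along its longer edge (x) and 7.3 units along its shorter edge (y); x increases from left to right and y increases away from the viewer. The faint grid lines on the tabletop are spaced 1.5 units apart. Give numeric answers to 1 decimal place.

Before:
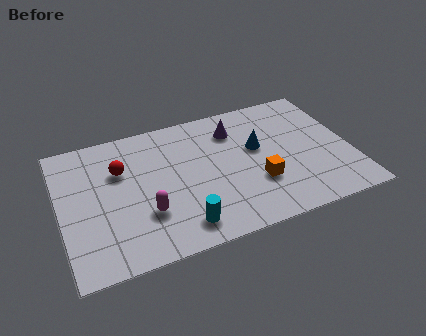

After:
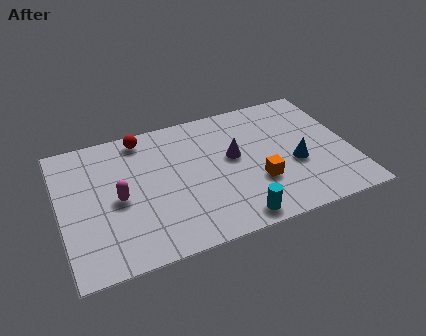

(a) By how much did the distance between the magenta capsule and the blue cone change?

+2.0

The distance was about 5.1 in the first image and 7.1 in the second, so they moved 2.0 units further apart.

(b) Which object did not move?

the orange cube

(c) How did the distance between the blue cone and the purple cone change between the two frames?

+1.2

They were about 1.5 units apart before and 2.7 after — 1.2 units further apart.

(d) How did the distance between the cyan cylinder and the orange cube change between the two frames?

-1.5

The distance was about 3.4 in the first image and 1.9 in the second, so they moved 1.5 units closer together.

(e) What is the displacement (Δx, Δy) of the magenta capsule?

(-1.0, 1.1)

The magenta capsule was at about (3.3, 2.3) and moved to about (2.3, 3.4).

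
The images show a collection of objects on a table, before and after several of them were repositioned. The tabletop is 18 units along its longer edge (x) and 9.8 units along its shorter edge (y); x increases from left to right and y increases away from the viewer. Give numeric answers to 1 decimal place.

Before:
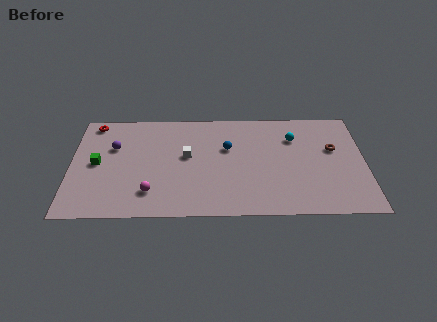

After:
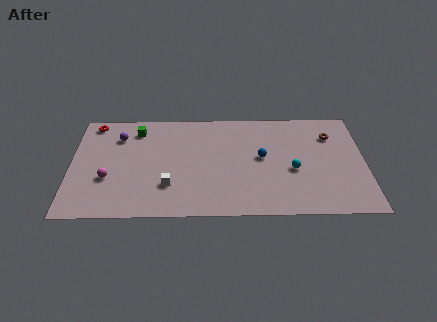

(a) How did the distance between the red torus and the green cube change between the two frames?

-1.0

The distance was about 3.8 in the first image and 2.8 in the second, so they moved 1.0 units closer together.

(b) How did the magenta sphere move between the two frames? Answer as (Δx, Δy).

(-2.6, 1.3)

The magenta sphere started near (4.9, 2.2) and ended near (2.3, 3.5).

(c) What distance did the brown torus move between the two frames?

1.3

From (16.1, 6.0) to (16.0, 7.3), the brown torus covered √(0.1² + 1.3²) ≈ 1.3 units.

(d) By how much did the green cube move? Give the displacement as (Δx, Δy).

(2.4, 3.1)

The green cube started near (1.6, 4.9) and ended near (4.0, 8.0).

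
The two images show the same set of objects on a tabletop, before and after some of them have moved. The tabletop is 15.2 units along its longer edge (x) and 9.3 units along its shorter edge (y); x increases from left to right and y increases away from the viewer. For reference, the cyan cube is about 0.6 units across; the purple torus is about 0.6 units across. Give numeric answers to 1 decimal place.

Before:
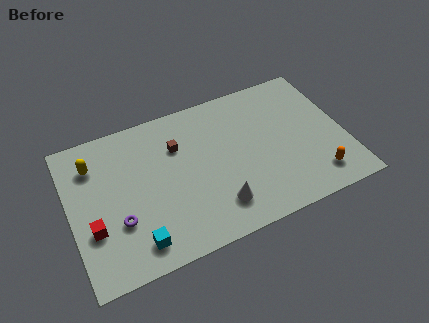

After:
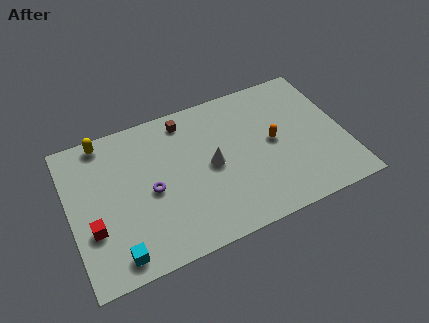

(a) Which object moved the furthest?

the orange capsule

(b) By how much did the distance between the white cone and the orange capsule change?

-2.0

They were about 5.5 units apart before and 3.5 after — 2.0 units closer together.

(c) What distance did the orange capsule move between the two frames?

3.7

The orange capsule was near (13.3, 1.7) before and (11.3, 4.8) after, so it travelled √(2.0² + 3.1²) ≈ 3.7 units.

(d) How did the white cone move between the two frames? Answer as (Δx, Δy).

(0.0, 2.6)

From the two frames, the white cone sits at roughly (7.8, 2.0) before and (7.8, 4.6) after.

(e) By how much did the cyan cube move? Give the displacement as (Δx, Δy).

(-1.1, -0.3)

The cyan cube was at about (3.3, 1.5) and moved to about (2.2, 1.2).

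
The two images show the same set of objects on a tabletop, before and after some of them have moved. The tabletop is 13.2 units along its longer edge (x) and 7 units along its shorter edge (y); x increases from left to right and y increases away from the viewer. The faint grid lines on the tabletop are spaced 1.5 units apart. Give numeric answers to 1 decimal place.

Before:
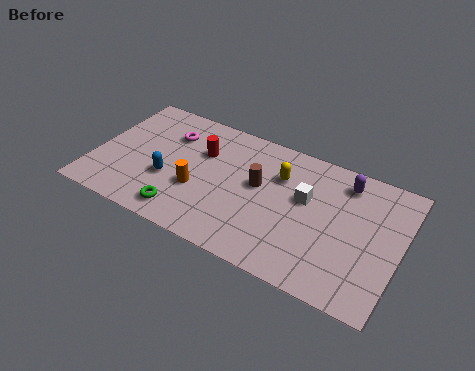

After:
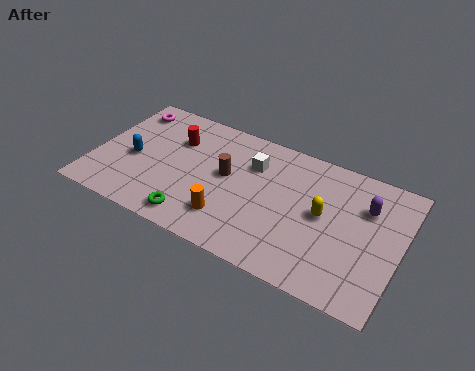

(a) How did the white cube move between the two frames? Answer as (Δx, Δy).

(-2.4, 0.8)

The white cube was at about (9.1, 4.2) and moved to about (6.7, 5.0).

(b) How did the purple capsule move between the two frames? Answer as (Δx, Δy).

(1.0, -0.9)

The purple capsule was at about (10.6, 5.8) and moved to about (11.6, 4.9).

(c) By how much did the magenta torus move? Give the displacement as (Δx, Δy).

(-2.0, 0.7)

From the two frames, the magenta torus sits at roughly (3.0, 5.1) before and (1.0, 5.8) after.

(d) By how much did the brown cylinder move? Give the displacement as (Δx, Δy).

(-1.4, -0.1)

The brown cylinder was at about (7.1, 4.0) and moved to about (5.7, 3.9).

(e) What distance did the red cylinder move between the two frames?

1.2

From (4.5, 4.7) to (3.3, 4.9), the red cylinder covered √(1.2² + 0.2²) ≈ 1.2 units.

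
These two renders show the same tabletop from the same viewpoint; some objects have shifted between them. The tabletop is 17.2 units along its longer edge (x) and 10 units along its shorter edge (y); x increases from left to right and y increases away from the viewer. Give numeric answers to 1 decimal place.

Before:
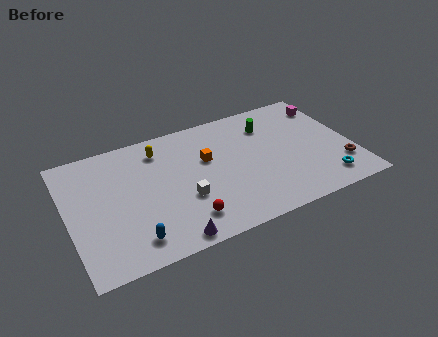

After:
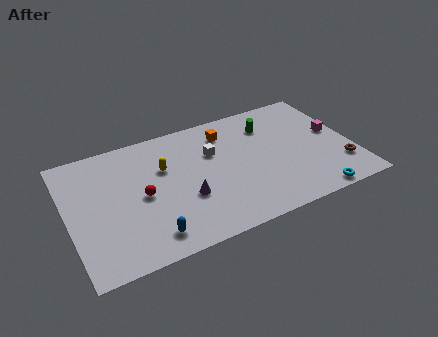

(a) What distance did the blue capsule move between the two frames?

1.0

The blue capsule moved from about (3.5, 1.7) to (4.5, 1.6), a distance of √(1.0² + 0.1²) ≈ 1.0.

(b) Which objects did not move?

the brown torus and the green cylinder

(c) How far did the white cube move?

3.7

The white cube moved from about (6.8, 3.6) to (8.9, 6.6), a distance of √(2.1² + 3.0²) ≈ 3.7.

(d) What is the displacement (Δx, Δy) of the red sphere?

(-2.3, 2.8)

The red sphere was at about (6.7, 2.0) and moved to about (4.4, 4.8).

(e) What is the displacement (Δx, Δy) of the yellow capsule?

(0.1, -1.6)

From the two frames, the yellow capsule sits at roughly (5.8, 8.1) before and (5.9, 6.5) after.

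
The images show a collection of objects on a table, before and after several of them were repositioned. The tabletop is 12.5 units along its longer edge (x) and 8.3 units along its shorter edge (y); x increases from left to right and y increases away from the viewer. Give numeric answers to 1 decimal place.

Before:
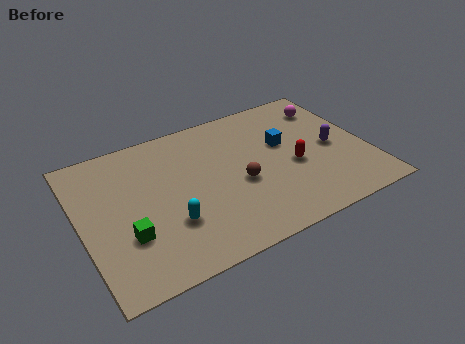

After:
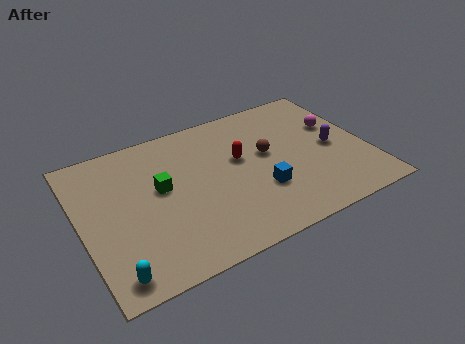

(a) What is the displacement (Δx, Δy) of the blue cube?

(-1.4, -2.3)

The blue cube started near (9.0, 5.0) and ended near (7.6, 2.7).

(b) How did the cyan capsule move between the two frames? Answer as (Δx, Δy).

(-2.6, -1.6)

The cyan capsule started near (3.6, 2.6) and ended near (1.0, 1.0).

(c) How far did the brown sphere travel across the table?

1.8

The brown sphere was near (6.8, 3.5) before and (8.2, 4.7) after, so it travelled √(1.4² + 1.2²) ≈ 1.8 units.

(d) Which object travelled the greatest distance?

the cyan capsule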